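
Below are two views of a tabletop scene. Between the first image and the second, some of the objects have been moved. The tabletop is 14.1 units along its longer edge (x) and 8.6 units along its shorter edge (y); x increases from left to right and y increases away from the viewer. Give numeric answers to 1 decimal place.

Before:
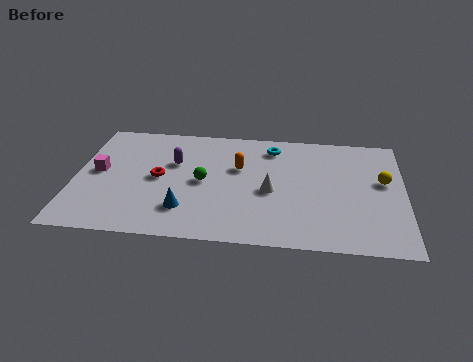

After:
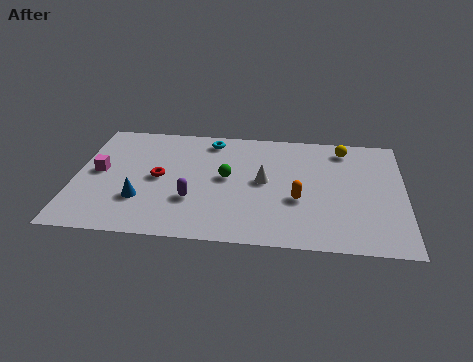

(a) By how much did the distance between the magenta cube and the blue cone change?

-1.8

They were about 4.5 units apart before and 2.7 after — 1.8 units closer together.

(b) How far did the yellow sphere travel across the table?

2.9

From (13.2, 5.0) to (11.5, 7.3), the yellow sphere covered √(1.7² + 2.3²) ≈ 2.9 units.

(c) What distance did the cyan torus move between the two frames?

2.7

The cyan torus moved from about (8.4, 7.1) to (5.7, 7.4), a distance of √(2.7² + 0.3²) ≈ 2.7.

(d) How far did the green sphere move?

1.1

The green sphere moved from about (5.5, 4.2) to (6.5, 4.6), a distance of √(1.0² + 0.4²) ≈ 1.1.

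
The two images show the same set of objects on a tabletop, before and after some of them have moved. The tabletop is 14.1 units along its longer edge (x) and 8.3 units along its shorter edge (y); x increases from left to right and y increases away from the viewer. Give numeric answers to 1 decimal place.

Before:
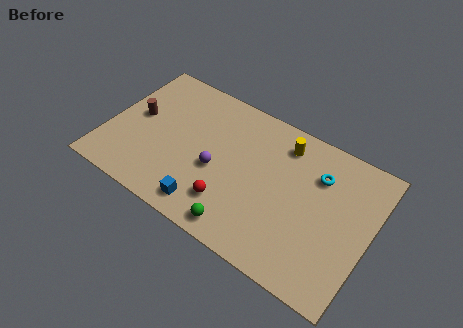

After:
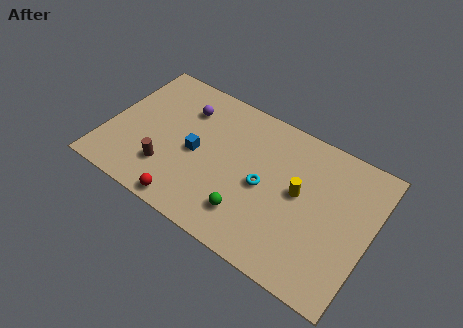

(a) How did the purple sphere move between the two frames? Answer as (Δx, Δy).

(-2.2, 2.7)

The purple sphere started near (6.0, 3.5) and ended near (3.8, 6.2).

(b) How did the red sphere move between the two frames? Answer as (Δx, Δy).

(-2.1, -1.2)

The red sphere was at about (7.0, 2.0) and moved to about (4.9, 0.8).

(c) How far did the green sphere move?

0.9

The green sphere moved from about (7.8, 1.0) to (8.0, 1.9), a distance of √(0.2² + 0.9²) ≈ 0.9.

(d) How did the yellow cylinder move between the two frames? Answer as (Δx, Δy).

(1.2, -2.3)

From the two frames, the yellow cylinder sits at roughly (9.1, 6.8) before and (10.3, 4.5) after.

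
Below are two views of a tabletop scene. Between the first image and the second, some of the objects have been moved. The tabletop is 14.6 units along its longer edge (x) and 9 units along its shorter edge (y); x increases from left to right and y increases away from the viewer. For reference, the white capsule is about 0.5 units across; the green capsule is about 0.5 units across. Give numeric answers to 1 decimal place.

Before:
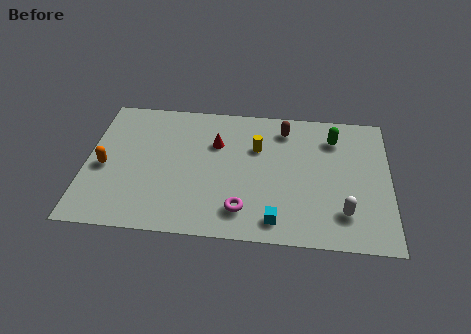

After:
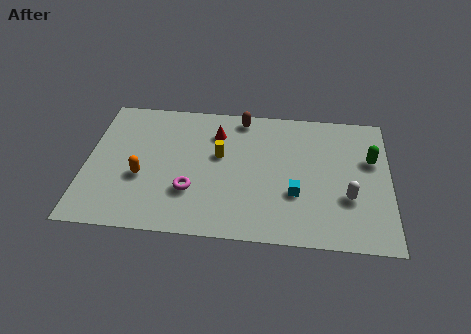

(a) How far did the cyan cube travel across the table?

2.0

The cyan cube moved from about (9.2, 1.3) to (10.1, 3.1), a distance of √(0.9² + 1.8²) ≈ 2.0.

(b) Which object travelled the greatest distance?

the magenta torus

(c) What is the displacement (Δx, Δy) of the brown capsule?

(-2.1, 0.6)

The brown capsule was at about (9.5, 7.4) and moved to about (7.4, 8.0).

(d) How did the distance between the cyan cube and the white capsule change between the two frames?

-0.8

They were about 3.3 units apart before and 2.5 after — 0.8 units closer together.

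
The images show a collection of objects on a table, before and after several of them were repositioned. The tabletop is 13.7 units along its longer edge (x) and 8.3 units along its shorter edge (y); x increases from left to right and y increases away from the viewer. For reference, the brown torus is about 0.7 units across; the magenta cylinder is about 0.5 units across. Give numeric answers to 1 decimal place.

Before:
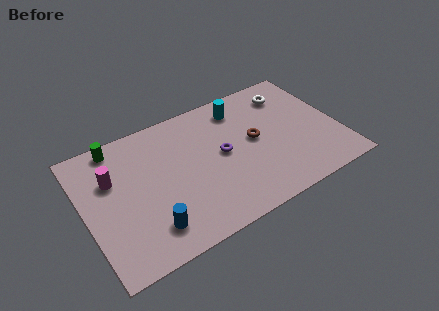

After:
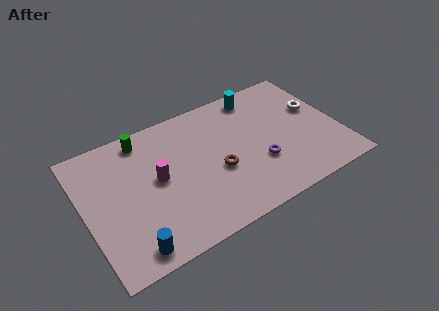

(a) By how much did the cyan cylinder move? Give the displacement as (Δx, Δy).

(1.0, 0.4)

The cyan cylinder was at about (8.8, 6.8) and moved to about (9.8, 7.2).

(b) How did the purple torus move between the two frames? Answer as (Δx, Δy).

(1.8, -1.5)

The purple torus started near (7.4, 4.3) and ended near (9.2, 2.8).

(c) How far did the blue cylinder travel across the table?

1.3

The blue cylinder moved from about (3.1, 1.7) to (2.0, 1.0), a distance of √(1.1² + 0.7²) ≈ 1.3.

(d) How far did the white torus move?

2.0

The white torus moved from about (11.5, 6.6) to (12.7, 5.0), a distance of √(1.2² + 1.6²) ≈ 2.0.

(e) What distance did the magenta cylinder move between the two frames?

2.5

From (1.6, 5.5) to (3.9, 4.4), the magenta cylinder covered √(2.3² + 1.1²) ≈ 2.5 units.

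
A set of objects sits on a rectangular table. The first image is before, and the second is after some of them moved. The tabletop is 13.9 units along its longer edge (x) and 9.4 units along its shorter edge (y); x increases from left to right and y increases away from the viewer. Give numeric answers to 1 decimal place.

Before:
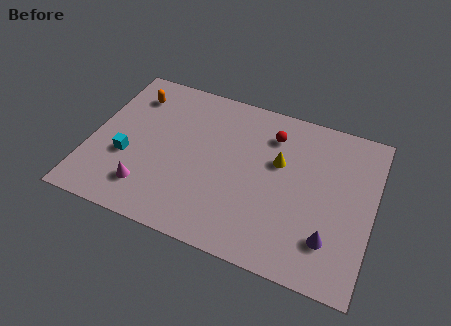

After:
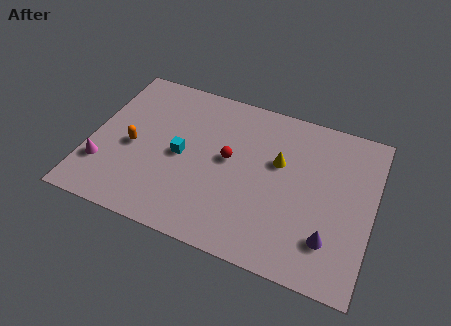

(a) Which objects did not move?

the purple cone and the yellow cone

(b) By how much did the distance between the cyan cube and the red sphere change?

-5.4

Before: roughly 7.8 units apart; after: 2.4. That's 5.4 units closer together.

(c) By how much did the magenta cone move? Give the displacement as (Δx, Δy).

(-2.3, 0.6)

The magenta cone was at about (3.1, 2.0) and moved to about (0.8, 2.6).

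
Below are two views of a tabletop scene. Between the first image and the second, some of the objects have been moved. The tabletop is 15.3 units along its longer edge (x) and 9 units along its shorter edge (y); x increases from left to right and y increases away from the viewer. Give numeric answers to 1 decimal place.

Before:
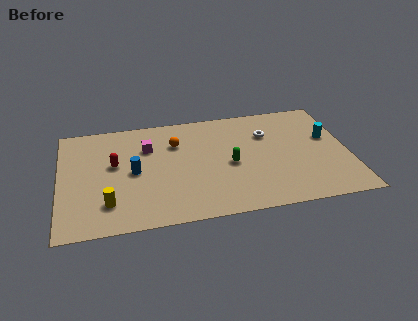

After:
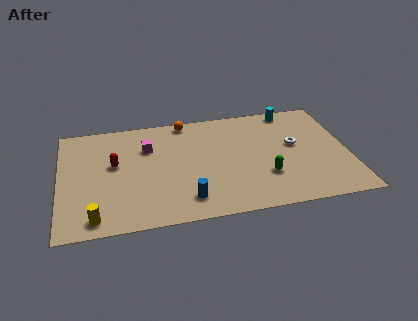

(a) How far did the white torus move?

1.8

From (11.1, 6.3) to (12.5, 5.1), the white torus covered √(1.4² + 1.2²) ≈ 1.8 units.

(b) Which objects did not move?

the red capsule and the magenta cube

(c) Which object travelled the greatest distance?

the blue cylinder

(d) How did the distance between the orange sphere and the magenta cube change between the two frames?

+1.3

The distance was about 1.5 in the first image and 2.8 in the second, so they moved 1.3 units further apart.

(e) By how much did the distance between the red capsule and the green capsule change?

+2.1

They were about 6.2 units apart before and 8.3 after — 2.1 units further apart.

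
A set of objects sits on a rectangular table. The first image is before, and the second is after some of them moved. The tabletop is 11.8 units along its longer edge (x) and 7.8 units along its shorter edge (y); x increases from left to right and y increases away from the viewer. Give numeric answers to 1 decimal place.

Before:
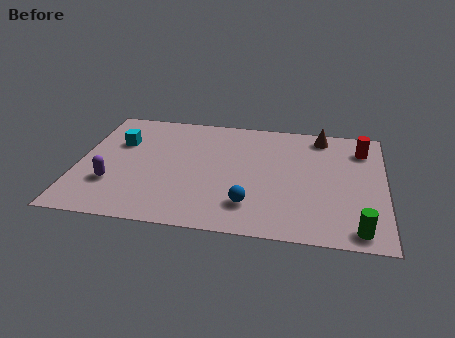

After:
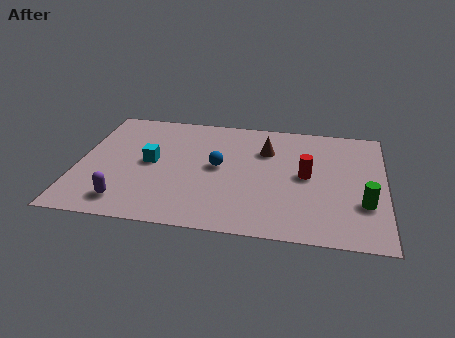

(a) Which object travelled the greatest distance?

the red cylinder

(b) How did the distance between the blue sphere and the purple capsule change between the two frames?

-0.9

The distance was about 5.3 in the first image and 4.4 in the second, so they moved 0.9 units closer together.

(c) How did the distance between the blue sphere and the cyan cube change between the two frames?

-3.6

The distance was about 6.2 in the first image and 2.6 in the second, so they moved 3.6 units closer together.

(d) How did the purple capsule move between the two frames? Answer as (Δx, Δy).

(0.6, -1.1)

The purple capsule was at about (1.4, 2.4) and moved to about (2.0, 1.3).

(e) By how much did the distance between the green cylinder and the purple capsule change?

-0.4

Before: roughly 9.5 units apart; after: 9.1. That's 0.4 units closer together.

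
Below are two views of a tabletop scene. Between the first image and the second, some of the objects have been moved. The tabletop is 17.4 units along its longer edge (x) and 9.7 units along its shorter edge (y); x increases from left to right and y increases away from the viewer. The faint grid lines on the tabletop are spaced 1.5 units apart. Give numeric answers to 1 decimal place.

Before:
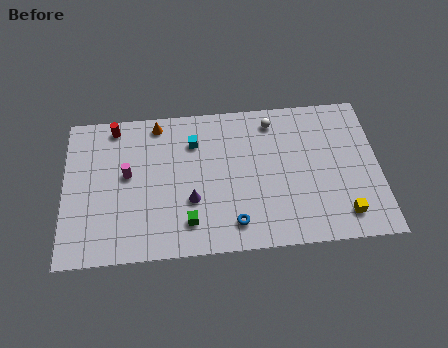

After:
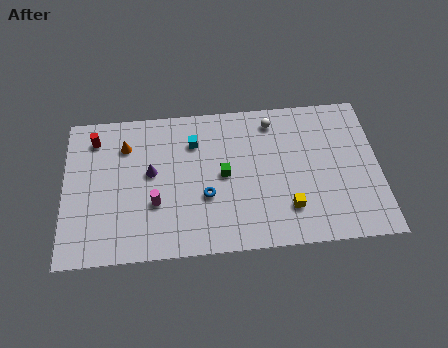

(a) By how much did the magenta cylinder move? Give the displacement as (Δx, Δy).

(1.5, -2.0)

From the two frames, the magenta cylinder sits at roughly (3.5, 5.4) before and (5.0, 3.4) after.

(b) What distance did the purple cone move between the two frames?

3.0

The purple cone moved from about (7.0, 3.4) to (4.8, 5.4), a distance of √(2.2² + 2.0²) ≈ 3.0.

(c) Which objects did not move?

the cyan cube and the white sphere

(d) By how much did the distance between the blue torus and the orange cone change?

-2.3

The distance was about 8.0 in the first image and 5.7 in the second, so they moved 2.3 units closer together.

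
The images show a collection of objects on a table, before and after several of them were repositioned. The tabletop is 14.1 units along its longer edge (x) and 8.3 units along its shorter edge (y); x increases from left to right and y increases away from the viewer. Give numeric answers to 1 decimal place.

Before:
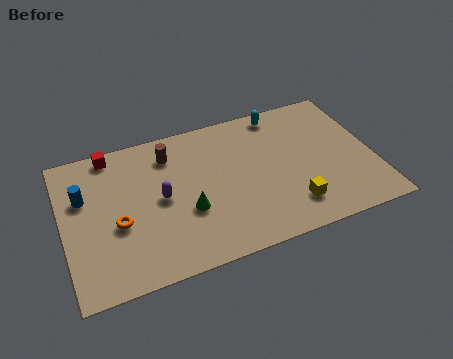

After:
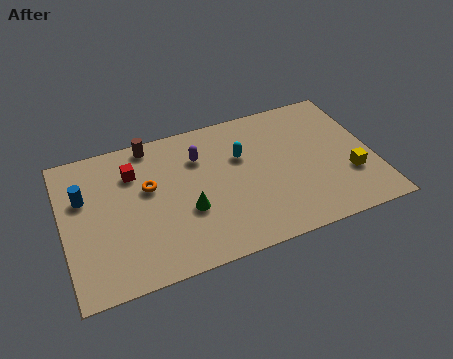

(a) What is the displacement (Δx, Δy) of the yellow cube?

(2.8, 0.9)

The yellow cube was at about (10.1, 1.8) and moved to about (12.9, 2.7).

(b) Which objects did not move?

the green cone and the blue cylinder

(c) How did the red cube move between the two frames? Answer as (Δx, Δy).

(0.9, -1.4)

From the two frames, the red cube sits at roughly (2.4, 7.5) before and (3.3, 6.1) after.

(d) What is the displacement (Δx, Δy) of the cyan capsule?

(-2.0, -2.0)

From the two frames, the cyan capsule sits at roughly (10.2, 7.4) before and (8.2, 5.4) after.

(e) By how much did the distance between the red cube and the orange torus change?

-2.8

The distance was about 4.1 in the first image and 1.3 in the second, so they moved 2.8 units closer together.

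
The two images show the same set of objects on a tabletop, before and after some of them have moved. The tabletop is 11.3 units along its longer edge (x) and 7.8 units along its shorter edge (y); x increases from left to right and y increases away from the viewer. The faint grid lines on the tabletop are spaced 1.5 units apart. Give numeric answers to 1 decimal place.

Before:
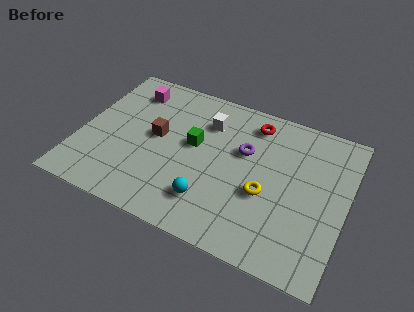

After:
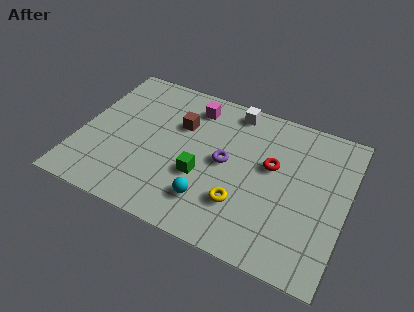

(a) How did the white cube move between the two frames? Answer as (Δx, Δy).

(1.0, 1.1)

From the two frames, the white cube sits at roughly (5.2, 5.8) before and (6.2, 6.9) after.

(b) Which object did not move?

the cyan sphere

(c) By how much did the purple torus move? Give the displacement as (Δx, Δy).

(-0.7, -0.9)

The purple torus started near (6.9, 4.9) and ended near (6.2, 4.0).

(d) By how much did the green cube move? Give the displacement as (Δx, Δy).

(0.5, -1.5)

The green cube was at about (4.8, 4.4) and moved to about (5.3, 2.9).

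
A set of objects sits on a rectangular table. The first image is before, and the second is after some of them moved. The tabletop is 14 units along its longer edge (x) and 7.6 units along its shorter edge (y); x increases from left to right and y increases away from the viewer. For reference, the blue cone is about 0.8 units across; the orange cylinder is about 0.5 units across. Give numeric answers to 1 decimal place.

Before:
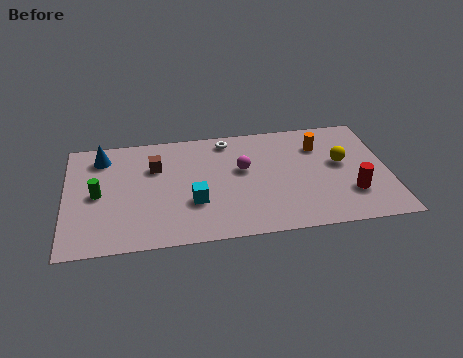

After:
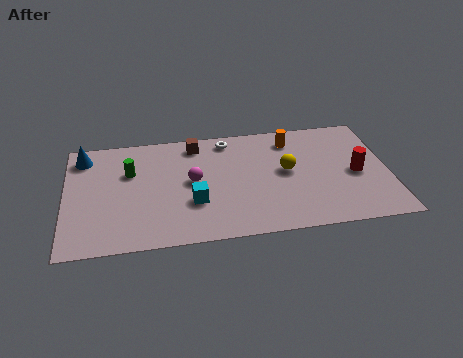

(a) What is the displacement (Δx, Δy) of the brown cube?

(1.8, 1.3)

From the two frames, the brown cube sits at roughly (3.9, 5.2) before and (5.7, 6.5) after.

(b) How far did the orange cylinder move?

1.3

The orange cylinder moved from about (11.1, 5.6) to (9.9, 6.2), a distance of √(1.2² + 0.6²) ≈ 1.3.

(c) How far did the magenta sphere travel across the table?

2.3

The magenta sphere was near (7.7, 4.5) before and (5.5, 4.0) after, so it travelled √(2.2² + 0.5²) ≈ 2.3 units.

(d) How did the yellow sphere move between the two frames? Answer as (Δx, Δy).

(-2.4, -0.2)

The yellow sphere was at about (12.0, 4.3) and moved to about (9.6, 4.1).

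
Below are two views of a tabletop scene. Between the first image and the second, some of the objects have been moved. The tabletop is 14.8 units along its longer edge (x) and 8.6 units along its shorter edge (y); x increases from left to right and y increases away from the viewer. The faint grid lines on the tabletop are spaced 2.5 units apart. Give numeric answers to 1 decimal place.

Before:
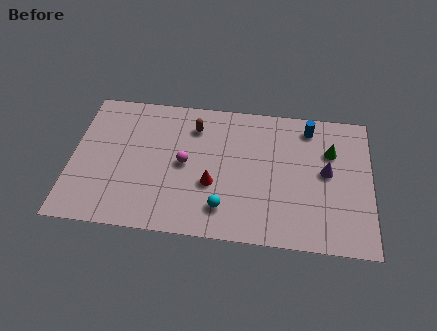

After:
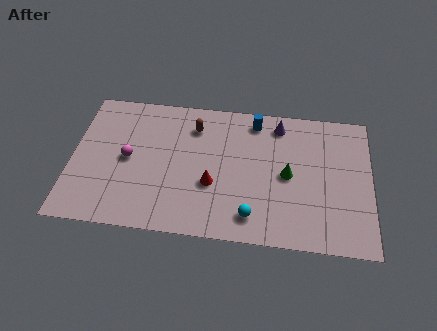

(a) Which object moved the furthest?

the purple cone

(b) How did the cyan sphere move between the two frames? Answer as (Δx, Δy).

(1.4, -0.3)

The cyan sphere started near (7.6, 1.8) and ended near (9.0, 1.5).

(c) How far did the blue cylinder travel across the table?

2.7

The blue cylinder was near (11.7, 7.3) before and (9.0, 7.4) after, so it travelled √(2.7² + 0.1²) ≈ 2.7 units.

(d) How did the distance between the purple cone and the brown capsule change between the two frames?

-2.7

They were about 6.9 units apart before and 4.2 after — 2.7 units closer together.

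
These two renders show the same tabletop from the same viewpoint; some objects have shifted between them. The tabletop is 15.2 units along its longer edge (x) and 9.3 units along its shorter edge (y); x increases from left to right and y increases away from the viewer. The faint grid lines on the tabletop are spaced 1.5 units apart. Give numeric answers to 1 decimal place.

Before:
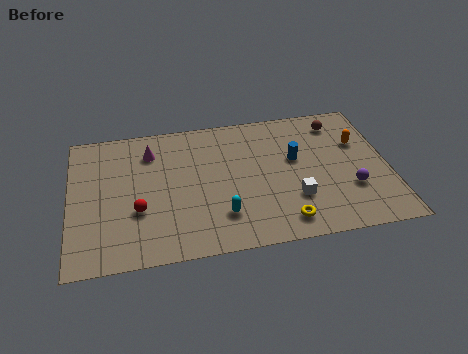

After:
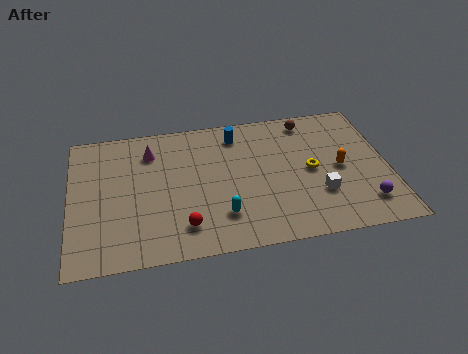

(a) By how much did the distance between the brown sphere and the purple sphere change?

+1.9

The distance was about 4.7 in the first image and 6.6 in the second, so they moved 1.9 units further apart.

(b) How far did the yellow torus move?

3.5

The yellow torus moved from about (10.0, 1.4) to (11.5, 4.6), a distance of √(1.5² + 3.2²) ≈ 3.5.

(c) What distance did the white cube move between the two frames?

1.2

The white cube was near (10.6, 2.8) before and (11.8, 2.9) after, so it travelled √(1.2² + 0.1²) ≈ 1.2 units.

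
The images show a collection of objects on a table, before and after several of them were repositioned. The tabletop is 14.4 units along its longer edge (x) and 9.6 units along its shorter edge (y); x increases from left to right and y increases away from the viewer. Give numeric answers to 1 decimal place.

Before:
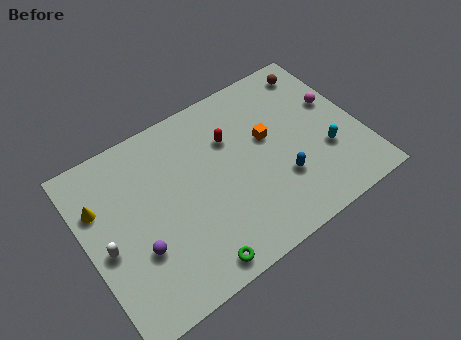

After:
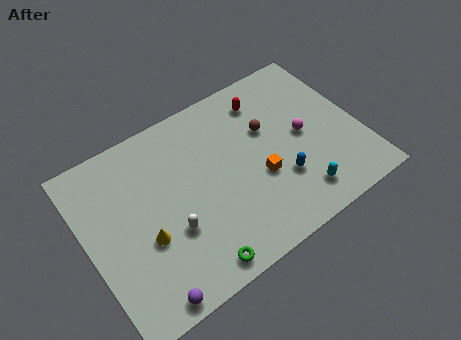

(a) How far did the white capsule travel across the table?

3.3

The white capsule moved from about (0.9, 4.3) to (4.1, 3.4), a distance of √(3.2² + 0.9²) ≈ 3.3.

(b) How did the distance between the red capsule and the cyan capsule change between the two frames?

+0.5

They were about 5.6 units apart before and 6.1 after — 0.5 units further apart.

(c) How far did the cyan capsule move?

2.4

The cyan capsule moved from about (12.4, 3.3) to (10.6, 1.7), a distance of √(1.8² + 1.6²) ≈ 2.4.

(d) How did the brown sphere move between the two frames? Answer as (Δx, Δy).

(-3.1, -2.1)

The brown sphere started near (12.9, 8.2) and ended near (9.8, 6.1).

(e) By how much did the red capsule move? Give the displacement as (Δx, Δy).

(2.1, 1.2)

From the two frames, the red capsule sits at roughly (7.9, 6.6) before and (10.0, 7.8) after.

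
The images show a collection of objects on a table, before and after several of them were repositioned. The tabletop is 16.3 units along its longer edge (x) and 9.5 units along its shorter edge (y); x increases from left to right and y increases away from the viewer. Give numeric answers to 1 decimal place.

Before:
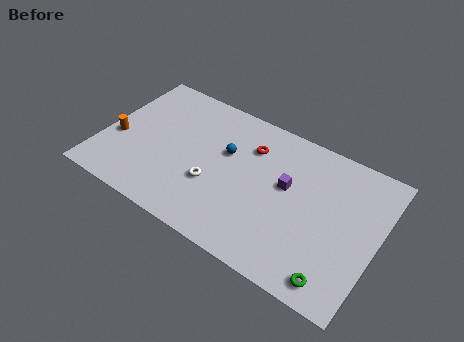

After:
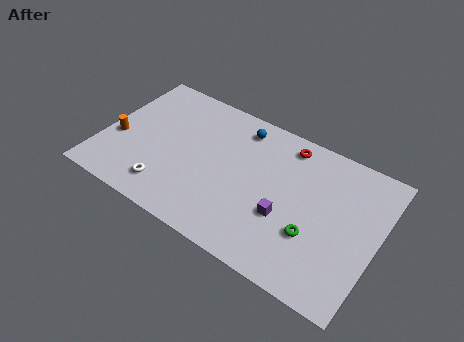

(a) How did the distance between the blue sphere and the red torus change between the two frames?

+1.1

Before: roughly 1.7 units apart; after: 2.8. That's 1.1 units further apart.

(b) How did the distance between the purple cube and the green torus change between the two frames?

-3.8

Before: roughly 5.5 units apart; after: 1.7. That's 3.8 units closer together.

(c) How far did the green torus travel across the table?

2.6

The green torus was near (14.4, 1.2) before and (12.8, 3.2) after, so it travelled √(1.6² + 2.0²) ≈ 2.6 units.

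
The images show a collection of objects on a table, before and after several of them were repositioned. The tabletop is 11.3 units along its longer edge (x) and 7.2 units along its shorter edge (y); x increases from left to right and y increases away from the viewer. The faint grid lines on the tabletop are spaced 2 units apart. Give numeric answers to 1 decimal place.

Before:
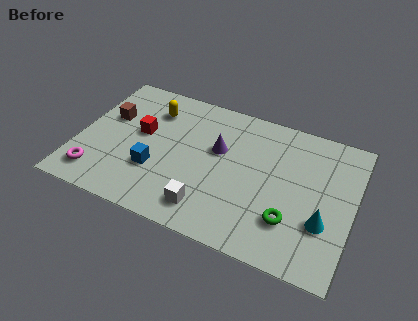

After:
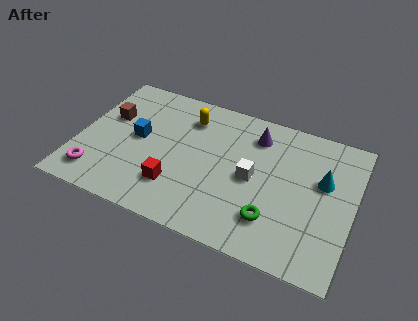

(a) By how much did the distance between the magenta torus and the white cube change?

+2.0

They were about 4.6 units apart before and 6.6 after — 2.0 units further apart.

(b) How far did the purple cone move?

1.9

From (5.7, 4.4) to (7.1, 5.7), the purple cone covered √(1.4² + 1.3²) ≈ 1.9 units.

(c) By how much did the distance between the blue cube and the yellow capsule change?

-0.5

The distance was about 3.1 in the first image and 2.6 in the second, so they moved 0.5 units closer together.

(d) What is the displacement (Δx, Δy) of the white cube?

(1.6, 2.2)

The white cube was at about (5.6, 1.3) and moved to about (7.2, 3.5).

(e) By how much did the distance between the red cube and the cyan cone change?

-1.6

The distance was about 7.9 in the first image and 6.3 in the second, so they moved 1.6 units closer together.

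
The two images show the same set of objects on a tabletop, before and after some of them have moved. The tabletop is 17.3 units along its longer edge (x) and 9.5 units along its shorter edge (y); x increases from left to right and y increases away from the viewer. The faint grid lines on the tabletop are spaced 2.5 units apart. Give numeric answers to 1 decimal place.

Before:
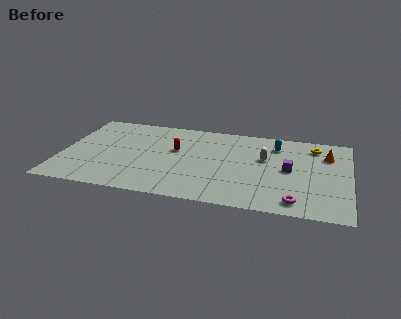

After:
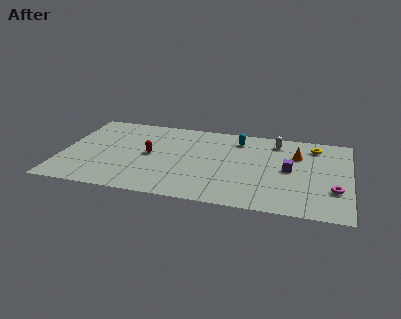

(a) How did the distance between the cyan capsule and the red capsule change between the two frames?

-0.3

They were about 6.3 units apart before and 6.0 after — 0.3 units closer together.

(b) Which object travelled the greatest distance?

the magenta torus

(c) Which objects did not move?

the purple cube and the yellow torus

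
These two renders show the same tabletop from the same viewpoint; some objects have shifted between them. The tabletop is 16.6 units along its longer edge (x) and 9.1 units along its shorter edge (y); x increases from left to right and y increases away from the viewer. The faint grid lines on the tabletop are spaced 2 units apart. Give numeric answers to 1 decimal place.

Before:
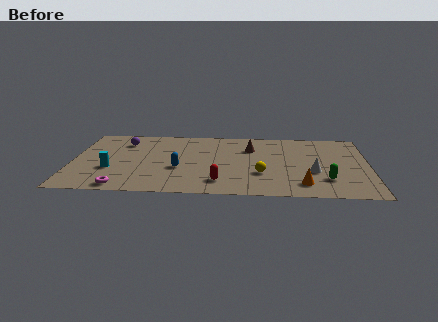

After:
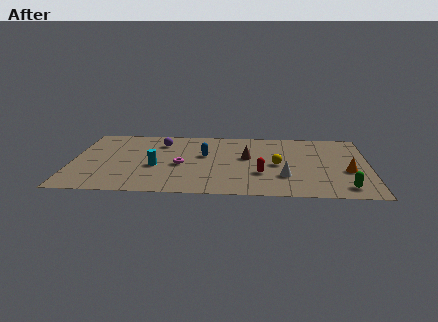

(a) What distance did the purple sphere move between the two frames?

2.1

From (2.8, 7.0) to (4.9, 7.0), the purple sphere covered √(2.1² + 0.0²) ≈ 2.1 units.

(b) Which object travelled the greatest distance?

the magenta torus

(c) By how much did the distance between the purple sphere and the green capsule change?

-0.6

Before: roughly 12.3 units apart; after: 11.7. That's 0.6 units closer together.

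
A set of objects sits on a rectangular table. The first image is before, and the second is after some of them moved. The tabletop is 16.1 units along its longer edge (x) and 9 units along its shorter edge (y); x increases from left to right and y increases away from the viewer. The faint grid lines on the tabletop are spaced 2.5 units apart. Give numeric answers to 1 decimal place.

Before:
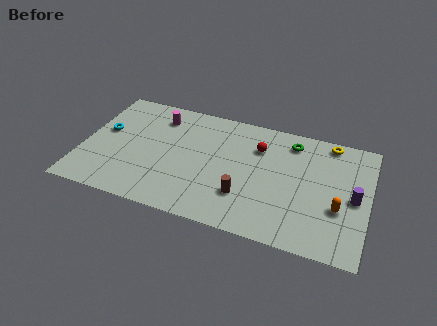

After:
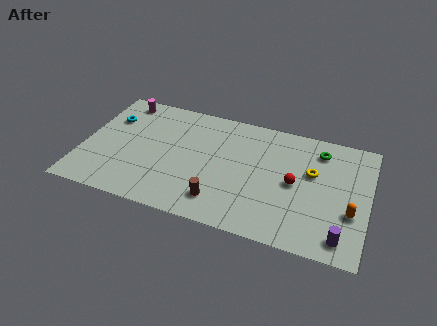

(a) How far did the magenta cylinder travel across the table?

2.3

The magenta cylinder was near (4.0, 7.2) before and (1.8, 7.9) after, so it travelled √(2.2² + 0.7²) ≈ 2.3 units.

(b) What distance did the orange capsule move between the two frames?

0.7

The orange capsule moved from about (14.5, 3.3) to (15.2, 3.2), a distance of √(0.7² + 0.1²) ≈ 0.7.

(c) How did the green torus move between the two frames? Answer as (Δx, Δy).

(1.6, -0.2)

The green torus started near (11.6, 7.5) and ended near (13.2, 7.3).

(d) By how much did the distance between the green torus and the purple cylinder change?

+1.3

Before: roughly 4.9 units apart; after: 6.2. That's 1.3 units further apart.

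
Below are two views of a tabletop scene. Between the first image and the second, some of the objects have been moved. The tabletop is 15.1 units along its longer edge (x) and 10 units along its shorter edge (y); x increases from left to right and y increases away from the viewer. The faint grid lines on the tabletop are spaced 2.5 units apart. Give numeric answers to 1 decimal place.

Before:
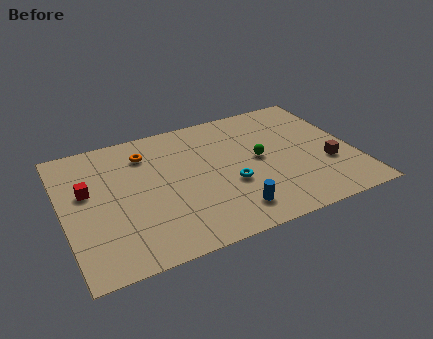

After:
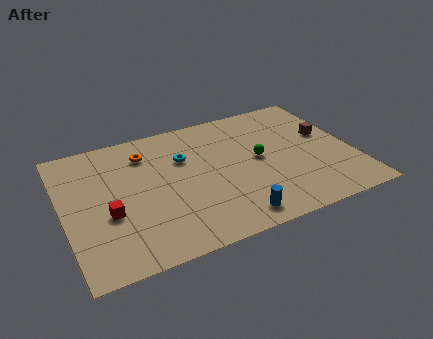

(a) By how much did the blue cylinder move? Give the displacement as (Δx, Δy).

(0.0, -0.5)

The blue cylinder started near (8.3, 1.8) and ended near (8.3, 1.3).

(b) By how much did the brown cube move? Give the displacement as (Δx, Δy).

(0.3, 2.4)

The brown cube started near (13.6, 3.5) and ended near (13.9, 5.9).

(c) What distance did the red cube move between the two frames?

2.3

The red cube was near (1.3, 6.0) before and (2.2, 3.9) after, so it travelled √(0.9² + 2.1²) ≈ 2.3 units.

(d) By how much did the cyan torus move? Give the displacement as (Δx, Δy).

(-2.1, 2.9)

From the two frames, the cyan torus sits at roughly (8.5, 3.8) before and (6.4, 6.7) after.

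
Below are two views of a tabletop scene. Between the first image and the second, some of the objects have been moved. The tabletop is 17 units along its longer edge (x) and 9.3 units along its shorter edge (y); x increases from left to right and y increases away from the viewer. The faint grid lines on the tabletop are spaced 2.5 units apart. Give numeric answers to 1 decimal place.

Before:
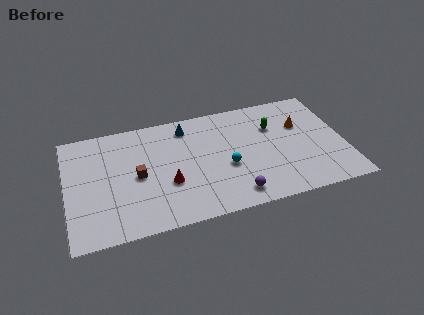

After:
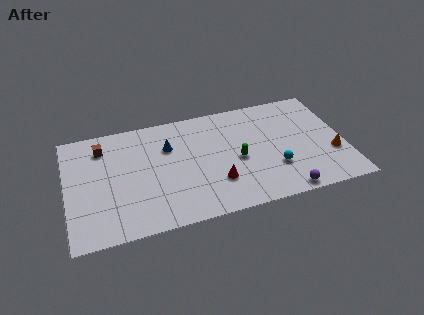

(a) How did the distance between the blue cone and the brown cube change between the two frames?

-0.5

The distance was about 4.6 in the first image and 4.1 in the second, so they moved 0.5 units closer together.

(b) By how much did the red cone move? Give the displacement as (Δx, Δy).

(2.9, -0.7)

The red cone was at about (6.1, 3.4) and moved to about (9.0, 2.7).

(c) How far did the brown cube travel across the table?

3.5

The brown cube moved from about (4.3, 4.5) to (2.3, 7.4), a distance of √(2.0² + 2.9²) ≈ 3.5.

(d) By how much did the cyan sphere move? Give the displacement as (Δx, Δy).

(2.9, -0.9)

From the two frames, the cyan sphere sits at roughly (9.7, 3.8) before and (12.6, 2.9) after.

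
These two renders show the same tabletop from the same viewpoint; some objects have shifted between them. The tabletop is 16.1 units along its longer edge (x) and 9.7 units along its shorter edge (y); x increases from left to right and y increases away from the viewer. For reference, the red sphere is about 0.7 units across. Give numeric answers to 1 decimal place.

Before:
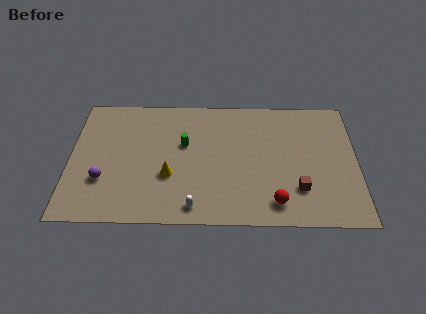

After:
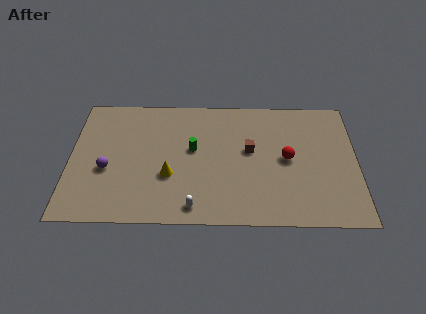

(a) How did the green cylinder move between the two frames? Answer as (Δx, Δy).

(0.5, -0.4)

The green cylinder was at about (6.4, 5.9) and moved to about (6.9, 5.5).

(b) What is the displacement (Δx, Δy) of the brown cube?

(-2.7, 2.9)

The brown cube was at about (12.8, 2.6) and moved to about (10.1, 5.5).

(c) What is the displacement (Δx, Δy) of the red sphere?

(0.7, 3.3)

The red sphere started near (11.5, 1.6) and ended near (12.2, 4.9).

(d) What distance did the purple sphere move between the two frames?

0.8

The purple sphere was near (1.9, 3.1) before and (2.1, 3.9) after, so it travelled √(0.2² + 0.8²) ≈ 0.8 units.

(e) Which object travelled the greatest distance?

the brown cube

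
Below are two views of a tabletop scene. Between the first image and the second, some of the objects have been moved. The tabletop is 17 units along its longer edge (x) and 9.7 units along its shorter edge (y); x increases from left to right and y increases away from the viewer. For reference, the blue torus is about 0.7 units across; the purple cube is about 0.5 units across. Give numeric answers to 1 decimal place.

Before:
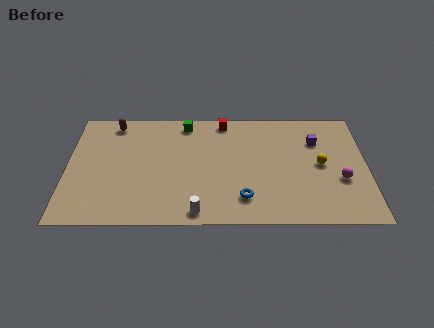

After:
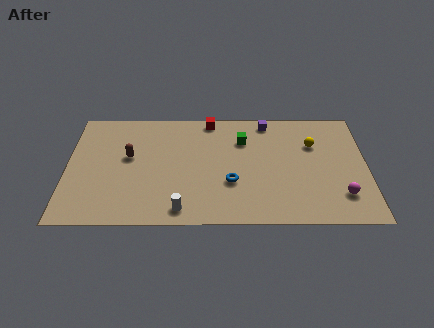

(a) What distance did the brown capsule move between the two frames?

3.0

From (2.6, 8.5) to (3.5, 5.6), the brown capsule covered √(0.9² + 2.9²) ≈ 3.0 units.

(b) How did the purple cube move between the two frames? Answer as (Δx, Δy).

(-2.8, 1.7)

From the two frames, the purple cube sits at roughly (14.2, 6.9) before and (11.4, 8.6) after.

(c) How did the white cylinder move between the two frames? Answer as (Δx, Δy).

(-0.9, 0.2)

From the two frames, the white cylinder sits at roughly (7.4, 1.0) before and (6.5, 1.2) after.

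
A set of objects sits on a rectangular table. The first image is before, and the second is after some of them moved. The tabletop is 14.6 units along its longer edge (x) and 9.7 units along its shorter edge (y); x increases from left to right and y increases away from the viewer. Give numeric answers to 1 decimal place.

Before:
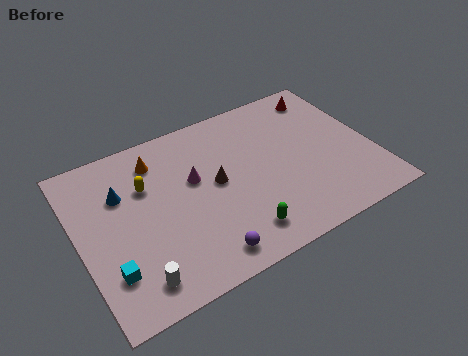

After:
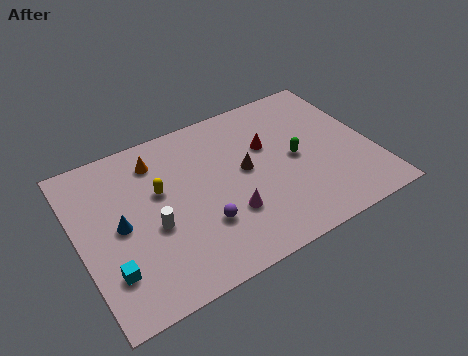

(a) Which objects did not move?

the cyan cube and the orange cone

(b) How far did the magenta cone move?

3.1

The magenta cone was near (5.8, 5.8) before and (7.1, 3.0) after, so it travelled √(1.3² + 2.8²) ≈ 3.1 units.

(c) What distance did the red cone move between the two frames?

3.9

The red cone moved from about (12.9, 8.2) to (9.6, 6.2), a distance of √(3.3² + 2.0²) ≈ 3.9.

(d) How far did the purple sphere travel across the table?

1.7

The purple sphere moved from about (5.6, 1.3) to (5.8, 3.0), a distance of √(0.2² + 1.7²) ≈ 1.7.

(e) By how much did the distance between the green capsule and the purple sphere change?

+3.5

Before: roughly 1.8 units apart; after: 5.3. That's 3.5 units further apart.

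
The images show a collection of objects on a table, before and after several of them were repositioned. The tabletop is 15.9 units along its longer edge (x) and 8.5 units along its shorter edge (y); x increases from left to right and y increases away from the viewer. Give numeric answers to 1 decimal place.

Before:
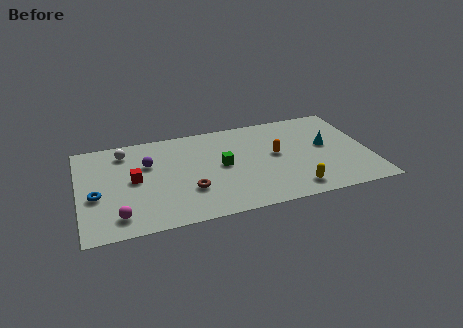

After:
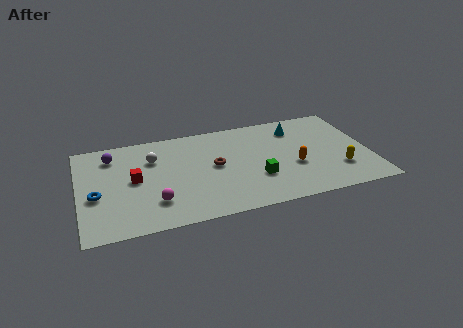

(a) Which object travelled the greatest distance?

the yellow capsule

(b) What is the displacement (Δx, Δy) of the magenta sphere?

(2.0, 0.7)

The magenta sphere was at about (2.0, 1.5) and moved to about (4.0, 2.2).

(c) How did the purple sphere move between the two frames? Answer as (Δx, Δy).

(-1.9, 1.2)

From the two frames, the purple sphere sits at roughly (3.8, 5.6) before and (1.9, 6.8) after.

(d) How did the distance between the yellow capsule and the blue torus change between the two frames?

+2.4

Before: roughly 10.8 units apart; after: 13.2. That's 2.4 units further apart.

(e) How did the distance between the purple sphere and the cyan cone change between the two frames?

+0.4

The distance was about 9.8 in the first image and 10.2 in the second, so they moved 0.4 units further apart.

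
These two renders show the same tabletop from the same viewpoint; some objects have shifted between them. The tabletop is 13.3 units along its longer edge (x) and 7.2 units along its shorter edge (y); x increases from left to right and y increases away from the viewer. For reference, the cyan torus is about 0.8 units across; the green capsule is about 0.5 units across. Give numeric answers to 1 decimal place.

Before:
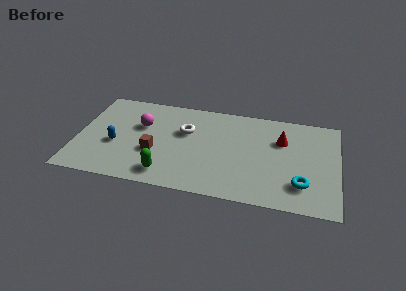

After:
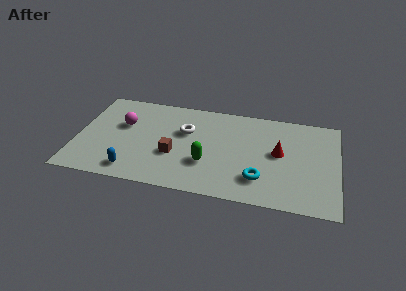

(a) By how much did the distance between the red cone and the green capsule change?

-2.9

Before: roughly 6.8 units apart; after: 3.9. That's 2.9 units closer together.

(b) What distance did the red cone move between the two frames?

1.0

From (10.4, 4.9) to (10.3, 3.9), the red cone covered √(0.1² + 1.0²) ≈ 1.0 units.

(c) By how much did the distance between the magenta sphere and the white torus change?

+0.9

The distance was about 2.3 in the first image and 3.2 in the second, so they moved 0.9 units further apart.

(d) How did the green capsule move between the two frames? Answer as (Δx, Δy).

(2.0, 1.2)

The green capsule was at about (4.7, 1.2) and moved to about (6.7, 2.4).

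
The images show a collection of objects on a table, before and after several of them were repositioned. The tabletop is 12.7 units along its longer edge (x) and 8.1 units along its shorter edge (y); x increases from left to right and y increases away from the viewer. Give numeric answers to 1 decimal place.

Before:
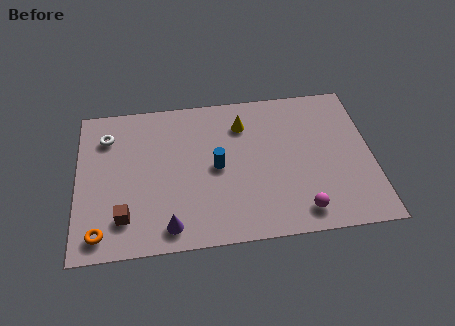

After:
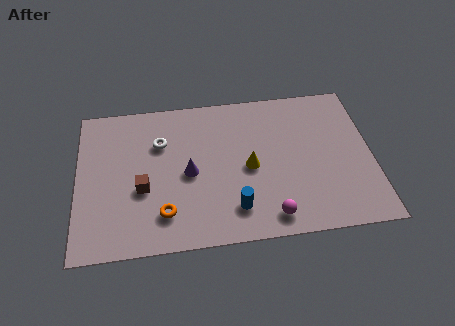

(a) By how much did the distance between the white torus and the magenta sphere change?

-3.2

The distance was about 9.6 in the first image and 6.4 in the second, so they moved 3.2 units closer together.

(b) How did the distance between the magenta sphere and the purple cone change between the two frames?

-1.3

Before: roughly 5.6 units apart; after: 4.3. That's 1.3 units closer together.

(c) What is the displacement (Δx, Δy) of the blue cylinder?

(0.7, -2.3)

The blue cylinder started near (6.0, 4.0) and ended near (6.7, 1.7).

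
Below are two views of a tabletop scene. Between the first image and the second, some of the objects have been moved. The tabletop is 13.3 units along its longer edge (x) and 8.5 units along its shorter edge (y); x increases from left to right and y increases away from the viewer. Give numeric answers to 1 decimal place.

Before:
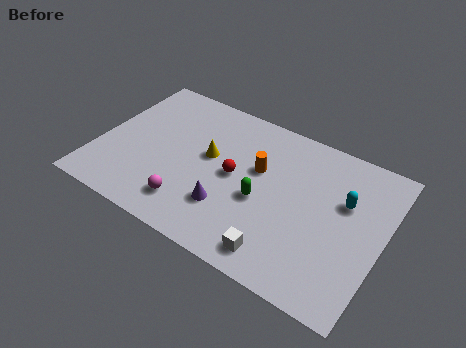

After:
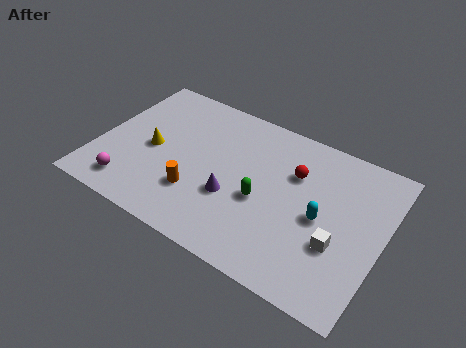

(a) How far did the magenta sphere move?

2.8

From (4.7, 1.7) to (1.9, 1.4), the magenta sphere covered √(2.8² + 0.3²) ≈ 2.8 units.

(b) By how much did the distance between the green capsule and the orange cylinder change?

+1.5

The distance was about 1.6 in the first image and 3.1 in the second, so they moved 1.5 units further apart.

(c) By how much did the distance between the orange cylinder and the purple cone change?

-1.3

Before: roughly 3.0 units apart; after: 1.7. That's 1.3 units closer together.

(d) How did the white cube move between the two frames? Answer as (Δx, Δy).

(2.4, 1.8)

The white cube was at about (9.0, 1.2) and moved to about (11.4, 3.0).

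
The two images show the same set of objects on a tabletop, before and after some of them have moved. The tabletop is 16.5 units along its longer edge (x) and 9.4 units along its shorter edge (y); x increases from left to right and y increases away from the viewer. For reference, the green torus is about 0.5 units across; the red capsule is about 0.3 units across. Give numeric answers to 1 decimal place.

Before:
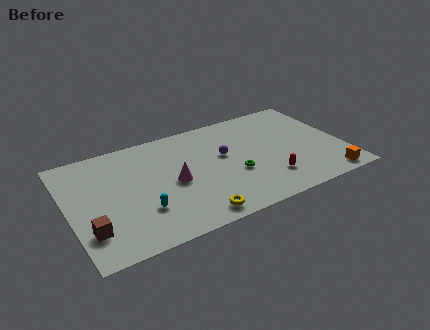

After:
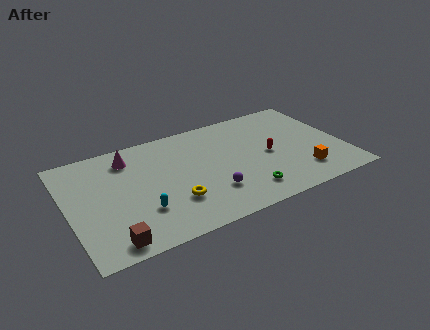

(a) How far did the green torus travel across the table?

1.8

From (9.8, 3.6) to (10.2, 1.8), the green torus covered √(0.4² + 1.8²) ≈ 1.8 units.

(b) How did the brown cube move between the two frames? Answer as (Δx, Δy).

(1.1, -1.3)

The brown cube started near (1.0, 2.4) and ended near (2.1, 1.1).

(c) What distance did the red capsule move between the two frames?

2.2

The red capsule was near (11.7, 2.3) before and (12.0, 4.5) after, so it travelled √(0.3² + 2.2²) ≈ 2.2 units.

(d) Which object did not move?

the cyan capsule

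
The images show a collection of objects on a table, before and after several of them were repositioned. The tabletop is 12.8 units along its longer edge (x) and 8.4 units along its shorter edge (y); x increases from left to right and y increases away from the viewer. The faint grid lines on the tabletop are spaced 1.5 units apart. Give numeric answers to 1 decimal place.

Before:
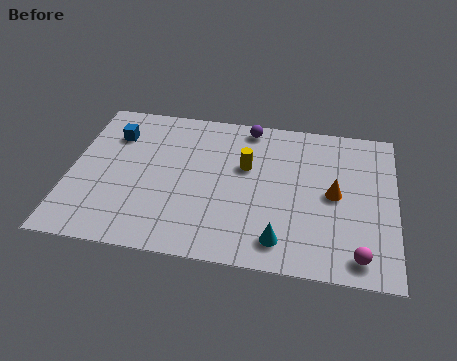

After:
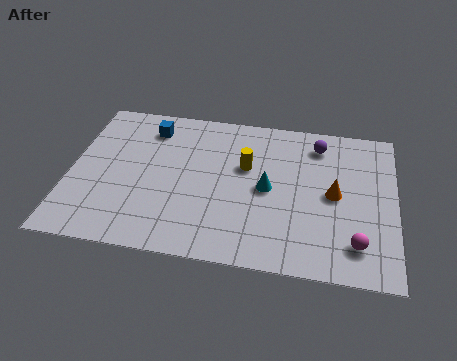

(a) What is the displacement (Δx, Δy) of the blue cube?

(1.4, 0.6)

The blue cube started near (1.6, 6.2) and ended near (3.0, 6.8).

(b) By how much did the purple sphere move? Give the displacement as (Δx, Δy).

(2.8, -0.6)

The purple sphere was at about (6.9, 7.5) and moved to about (9.7, 6.9).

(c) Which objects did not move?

the yellow cylinder and the orange cone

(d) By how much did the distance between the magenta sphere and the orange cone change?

-0.6

The distance was about 3.3 in the first image and 2.7 in the second, so they moved 0.6 units closer together.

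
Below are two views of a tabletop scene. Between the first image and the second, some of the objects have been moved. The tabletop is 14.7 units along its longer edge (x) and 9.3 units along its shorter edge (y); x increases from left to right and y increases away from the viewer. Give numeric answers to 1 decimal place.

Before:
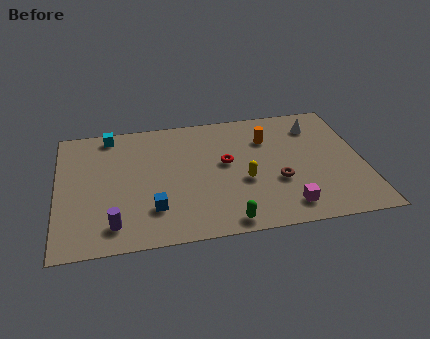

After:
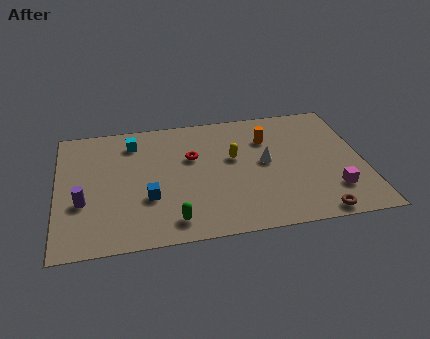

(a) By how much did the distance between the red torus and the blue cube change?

-1.1

Before: roughly 4.6 units apart; after: 3.5. That's 1.1 units closer together.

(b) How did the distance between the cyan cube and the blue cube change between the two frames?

-1.9

They were about 6.2 units apart before and 4.3 after — 1.9 units closer together.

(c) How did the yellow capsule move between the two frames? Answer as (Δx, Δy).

(-0.4, 1.8)

The yellow capsule was at about (8.9, 3.7) and moved to about (8.5, 5.5).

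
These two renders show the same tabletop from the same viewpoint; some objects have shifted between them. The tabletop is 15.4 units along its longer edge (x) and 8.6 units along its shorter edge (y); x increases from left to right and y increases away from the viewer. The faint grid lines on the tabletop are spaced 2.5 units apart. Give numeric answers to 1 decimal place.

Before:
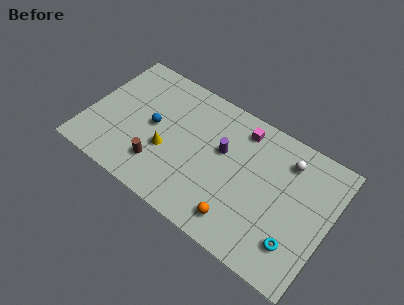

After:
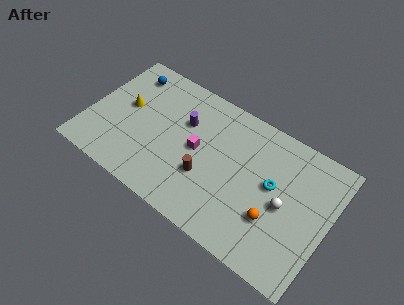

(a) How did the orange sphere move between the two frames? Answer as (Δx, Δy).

(2.0, 1.3)

The orange sphere started near (10.2, 1.5) and ended near (12.2, 2.8).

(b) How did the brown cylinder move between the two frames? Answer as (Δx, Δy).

(2.9, 0.9)

The brown cylinder started near (4.9, 2.1) and ended near (7.8, 3.0).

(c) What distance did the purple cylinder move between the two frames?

2.6

The purple cylinder was near (8.5, 5.2) before and (5.9, 5.7) after, so it travelled √(2.6² + 0.5²) ≈ 2.6 units.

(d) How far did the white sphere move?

2.8

The white sphere moved from about (12.4, 6.8) to (12.7, 4.0), a distance of √(0.3² + 2.8²) ≈ 2.8.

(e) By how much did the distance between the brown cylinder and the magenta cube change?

-5.2

Before: roughly 6.8 units apart; after: 1.6. That's 5.2 units closer together.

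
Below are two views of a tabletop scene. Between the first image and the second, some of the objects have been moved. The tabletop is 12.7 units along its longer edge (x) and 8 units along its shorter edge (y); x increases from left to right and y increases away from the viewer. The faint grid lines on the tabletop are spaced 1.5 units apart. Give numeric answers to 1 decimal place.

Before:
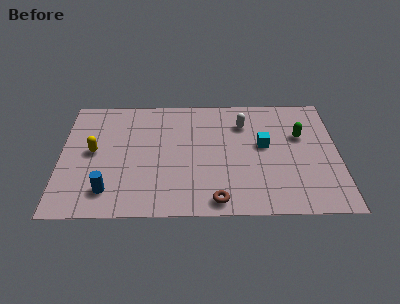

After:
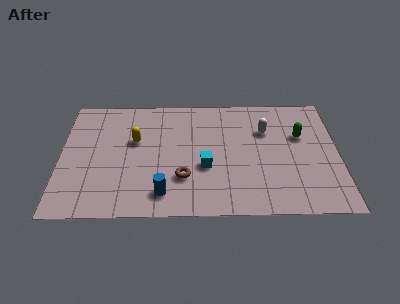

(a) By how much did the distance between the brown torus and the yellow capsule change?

-3.2

Before: roughly 6.5 units apart; after: 3.3. That's 3.2 units closer together.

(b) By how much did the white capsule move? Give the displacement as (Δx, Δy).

(1.0, -0.5)

The white capsule was at about (8.4, 6.0) and moved to about (9.4, 5.5).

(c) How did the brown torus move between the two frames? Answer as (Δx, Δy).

(-1.5, 1.5)

The brown torus started near (7.1, 0.9) and ended near (5.6, 2.4).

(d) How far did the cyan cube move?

3.0

The cyan cube was near (9.3, 4.5) before and (6.6, 3.1) after, so it travelled √(2.7² + 1.4²) ≈ 3.0 units.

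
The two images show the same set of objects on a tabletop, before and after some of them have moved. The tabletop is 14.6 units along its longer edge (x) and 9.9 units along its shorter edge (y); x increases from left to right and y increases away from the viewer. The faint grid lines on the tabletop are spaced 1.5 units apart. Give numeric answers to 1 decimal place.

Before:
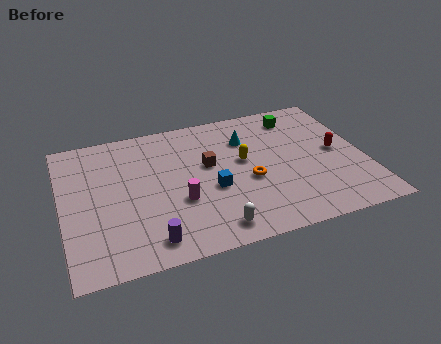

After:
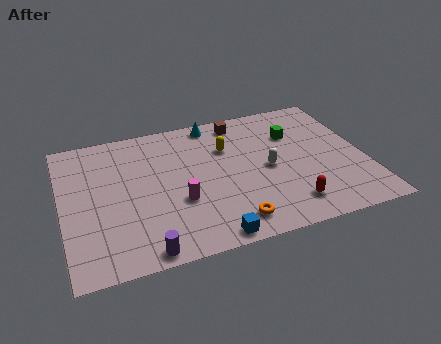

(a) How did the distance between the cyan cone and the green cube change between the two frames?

+1.5

They were about 2.8 units apart before and 4.3 after — 1.5 units further apart.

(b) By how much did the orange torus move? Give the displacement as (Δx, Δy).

(-1.1, -2.6)

From the two frames, the orange torus sits at roughly (8.9, 4.1) before and (7.8, 1.5) after.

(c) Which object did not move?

the magenta cylinder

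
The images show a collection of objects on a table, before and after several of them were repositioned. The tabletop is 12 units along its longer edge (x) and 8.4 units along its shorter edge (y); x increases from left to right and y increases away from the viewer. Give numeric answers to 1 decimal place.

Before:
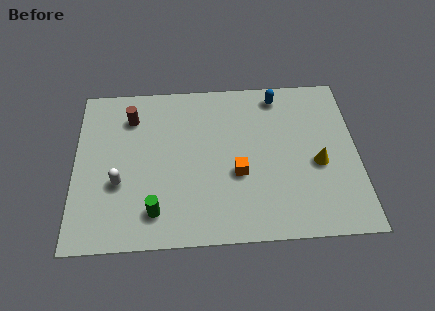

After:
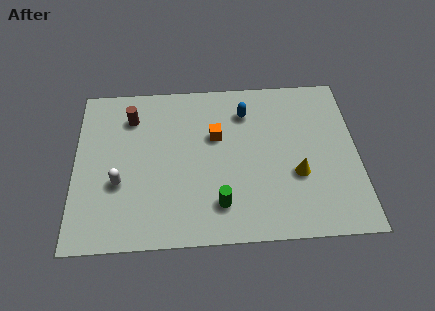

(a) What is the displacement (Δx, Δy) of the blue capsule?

(-1.4, -0.8)

The blue capsule started near (8.7, 7.3) and ended near (7.3, 6.5).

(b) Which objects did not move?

the white capsule and the brown cylinder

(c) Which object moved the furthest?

the green cylinder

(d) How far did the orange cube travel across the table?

2.2

The orange cube moved from about (6.9, 3.3) to (6.0, 5.3), a distance of √(0.9² + 2.0²) ≈ 2.2.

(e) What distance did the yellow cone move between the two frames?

1.0

The yellow cone moved from about (10.3, 3.6) to (9.4, 3.1), a distance of √(0.9² + 0.5²) ≈ 1.0.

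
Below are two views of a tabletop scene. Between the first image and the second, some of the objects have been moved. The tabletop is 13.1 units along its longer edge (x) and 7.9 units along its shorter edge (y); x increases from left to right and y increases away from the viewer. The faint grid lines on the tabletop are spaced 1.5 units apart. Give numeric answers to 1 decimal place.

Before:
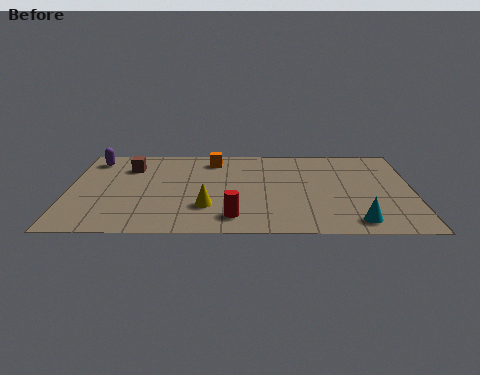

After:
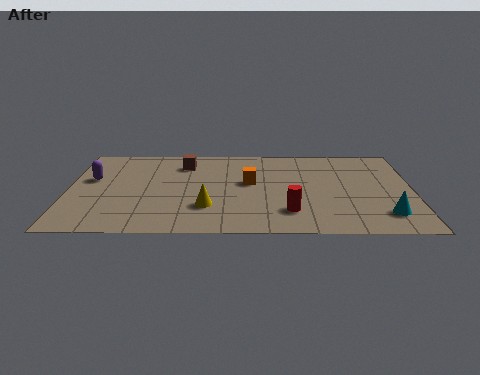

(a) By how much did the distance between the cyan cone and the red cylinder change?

-1.0

Before: roughly 4.6 units apart; after: 3.6. That's 1.0 units closer together.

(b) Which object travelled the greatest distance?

the orange cube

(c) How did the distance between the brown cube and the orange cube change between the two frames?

-0.3

They were about 3.3 units apart before and 3.0 after — 0.3 units closer together.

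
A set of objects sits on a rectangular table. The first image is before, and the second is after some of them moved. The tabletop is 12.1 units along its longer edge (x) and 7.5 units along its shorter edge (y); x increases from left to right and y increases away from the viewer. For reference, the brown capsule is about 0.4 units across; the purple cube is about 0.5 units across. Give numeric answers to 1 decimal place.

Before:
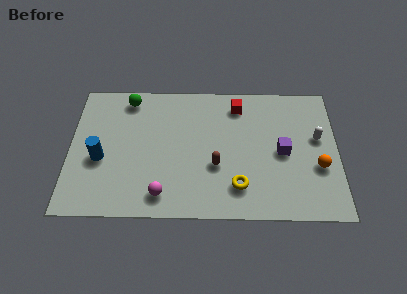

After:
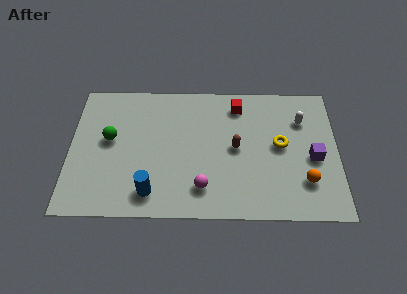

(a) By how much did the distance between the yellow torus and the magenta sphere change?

+0.8

The distance was about 3.4 in the first image and 4.2 in the second, so they moved 0.8 units further apart.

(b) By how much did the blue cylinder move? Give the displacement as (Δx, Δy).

(2.3, -1.8)

The blue cylinder started near (1.4, 3.1) and ended near (3.7, 1.3).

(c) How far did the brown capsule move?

1.3

The brown capsule was near (6.6, 2.8) before and (7.5, 3.8) after, so it travelled √(0.9² + 1.0²) ≈ 1.3 units.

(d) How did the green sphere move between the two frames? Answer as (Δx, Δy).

(-0.8, -2.3)

From the two frames, the green sphere sits at roughly (2.6, 6.5) before and (1.8, 4.2) after.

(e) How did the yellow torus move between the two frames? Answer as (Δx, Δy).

(1.9, 2.3)

The yellow torus started near (7.6, 1.7) and ended near (9.5, 4.0).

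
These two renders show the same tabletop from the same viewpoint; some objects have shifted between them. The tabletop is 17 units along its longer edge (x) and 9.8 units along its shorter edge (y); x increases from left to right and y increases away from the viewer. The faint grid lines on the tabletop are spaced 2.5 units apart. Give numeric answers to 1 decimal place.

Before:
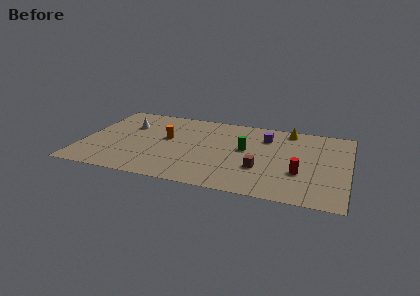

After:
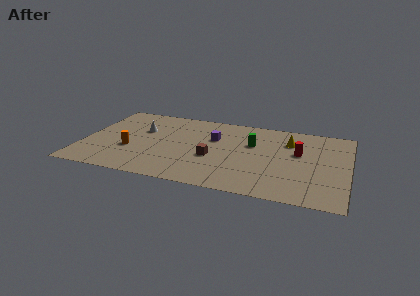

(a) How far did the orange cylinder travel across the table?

3.0

The orange cylinder moved from about (5.3, 5.6) to (3.1, 3.6), a distance of √(2.2² + 2.0²) ≈ 3.0.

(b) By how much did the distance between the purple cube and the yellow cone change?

+3.0

The distance was about 1.9 in the first image and 4.9 in the second, so they moved 3.0 units further apart.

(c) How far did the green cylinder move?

0.9

The green cylinder moved from about (10.4, 5.5) to (10.8, 6.3), a distance of √(0.4² + 0.8²) ≈ 0.9.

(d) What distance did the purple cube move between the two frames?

3.4

From (11.6, 7.4) to (8.3, 6.4), the purple cube covered √(3.3² + 1.0²) ≈ 3.4 units.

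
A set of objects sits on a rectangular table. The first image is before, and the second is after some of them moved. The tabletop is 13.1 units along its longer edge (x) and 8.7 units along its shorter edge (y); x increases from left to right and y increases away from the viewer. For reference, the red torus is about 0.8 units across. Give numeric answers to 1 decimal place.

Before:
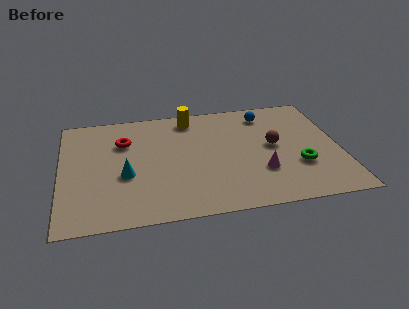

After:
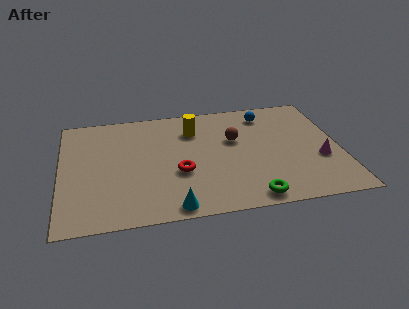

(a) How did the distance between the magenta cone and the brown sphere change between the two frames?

+2.5

They were about 2.0 units apart before and 4.5 after — 2.5 units further apart.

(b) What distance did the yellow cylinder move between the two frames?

1.0

From (6.2, 7.5) to (6.3, 6.5), the yellow cylinder covered √(0.1² + 1.0²) ≈ 1.0 units.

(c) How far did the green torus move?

3.1

The green torus moved from about (11.1, 2.9) to (8.7, 0.9), a distance of √(2.4² + 2.0²) ≈ 3.1.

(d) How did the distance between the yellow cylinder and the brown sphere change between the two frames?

-2.6

They were about 4.8 units apart before and 2.2 after — 2.6 units closer together.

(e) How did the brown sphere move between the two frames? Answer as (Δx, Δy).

(-1.8, 0.8)

From the two frames, the brown sphere sits at roughly (10.0, 4.6) before and (8.2, 5.4) after.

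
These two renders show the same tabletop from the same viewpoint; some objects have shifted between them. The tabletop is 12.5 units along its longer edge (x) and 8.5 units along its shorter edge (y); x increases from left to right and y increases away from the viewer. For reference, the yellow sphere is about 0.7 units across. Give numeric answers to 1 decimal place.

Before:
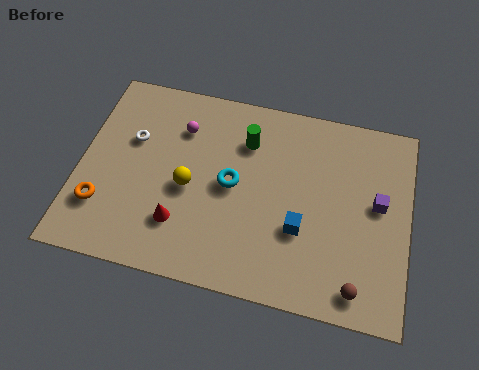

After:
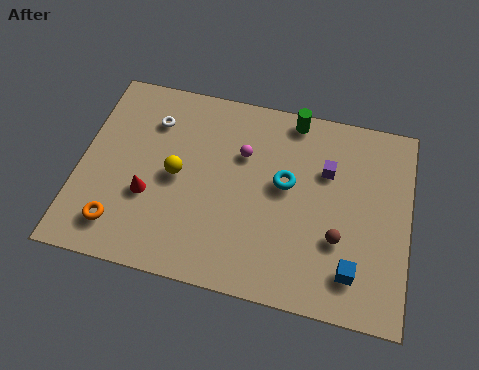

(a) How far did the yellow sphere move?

0.6

From (4.2, 3.8) to (3.7, 4.2), the yellow sphere covered √(0.5² + 0.4²) ≈ 0.6 units.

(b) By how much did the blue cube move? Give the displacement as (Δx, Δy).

(2.0, -1.3)

The blue cube started near (8.5, 3.0) and ended near (10.5, 1.7).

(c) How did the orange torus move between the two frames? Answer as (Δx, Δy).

(0.7, -0.7)

From the two frames, the orange torus sits at roughly (1.0, 2.3) before and (1.7, 1.6) after.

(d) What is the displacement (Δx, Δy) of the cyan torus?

(2.0, 0.5)

From the two frames, the cyan torus sits at roughly (5.8, 4.3) before and (7.8, 4.8) after.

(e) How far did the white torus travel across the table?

1.2

The white torus moved from about (1.9, 5.4) to (2.6, 6.4), a distance of √(0.7² + 1.0²) ≈ 1.2.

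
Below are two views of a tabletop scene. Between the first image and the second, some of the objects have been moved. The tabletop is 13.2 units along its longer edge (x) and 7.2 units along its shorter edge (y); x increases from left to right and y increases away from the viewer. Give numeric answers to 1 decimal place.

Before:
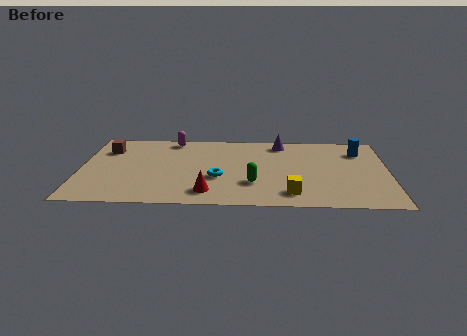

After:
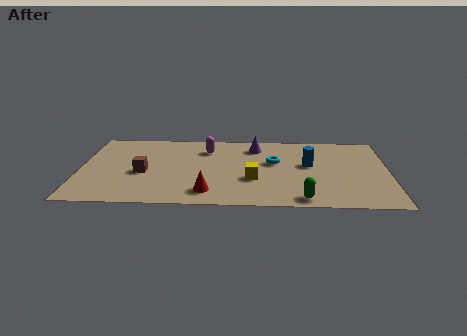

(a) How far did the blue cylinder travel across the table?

2.6

The blue cylinder moved from about (12.0, 5.5) to (9.8, 4.1), a distance of √(2.2² + 1.4²) ≈ 2.6.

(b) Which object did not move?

the red cone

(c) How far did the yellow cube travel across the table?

2.1

From (9.0, 1.3) to (7.4, 2.6), the yellow cube covered √(1.6² + 1.3²) ≈ 2.1 units.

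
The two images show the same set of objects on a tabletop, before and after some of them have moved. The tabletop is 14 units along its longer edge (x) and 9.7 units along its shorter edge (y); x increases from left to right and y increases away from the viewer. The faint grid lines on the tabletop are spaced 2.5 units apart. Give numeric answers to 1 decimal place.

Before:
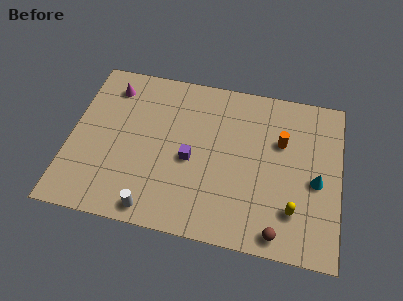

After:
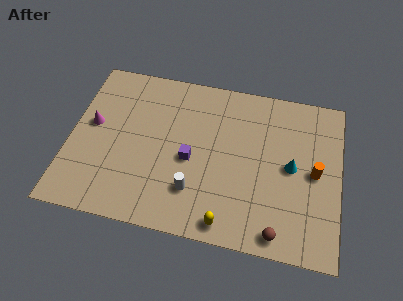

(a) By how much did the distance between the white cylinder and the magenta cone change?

-1.2

Before: roughly 7.4 units apart; after: 6.2. That's 1.2 units closer together.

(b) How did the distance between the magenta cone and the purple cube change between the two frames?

-0.4

Before: roughly 5.7 units apart; after: 5.3. That's 0.4 units closer together.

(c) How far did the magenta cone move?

2.6

From (1.9, 7.9) to (1.1, 5.4), the magenta cone covered √(0.8² + 2.5²) ≈ 2.6 units.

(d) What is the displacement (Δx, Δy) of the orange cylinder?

(1.8, -1.5)

The orange cylinder was at about (10.9, 6.3) and moved to about (12.7, 4.8).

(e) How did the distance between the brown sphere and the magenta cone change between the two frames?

-0.6

Before: roughly 11.4 units apart; after: 10.8. That's 0.6 units closer together.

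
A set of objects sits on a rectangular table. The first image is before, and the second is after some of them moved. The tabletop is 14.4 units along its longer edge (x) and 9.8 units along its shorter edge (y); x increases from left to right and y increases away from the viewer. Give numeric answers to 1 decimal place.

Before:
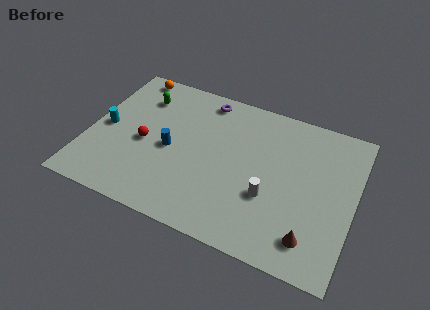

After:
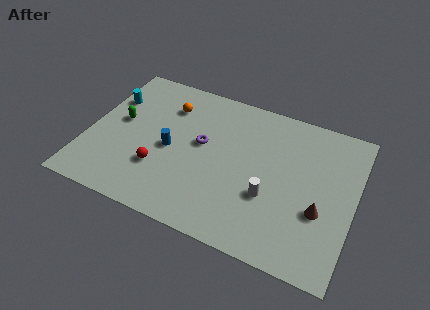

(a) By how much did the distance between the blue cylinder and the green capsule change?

-0.6

Before: roughly 3.6 units apart; after: 3.0. That's 0.6 units closer together.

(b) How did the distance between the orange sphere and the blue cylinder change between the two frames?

-2.3

The distance was about 5.2 in the first image and 2.9 in the second, so they moved 2.3 units closer together.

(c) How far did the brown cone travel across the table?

1.8

The brown cone was near (12.4, 1.8) before and (12.7, 3.6) after, so it travelled √(0.3² + 1.8²) ≈ 1.8 units.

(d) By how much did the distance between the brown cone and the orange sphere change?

-3.3

Before: roughly 12.8 units apart; after: 9.5. That's 3.3 units closer together.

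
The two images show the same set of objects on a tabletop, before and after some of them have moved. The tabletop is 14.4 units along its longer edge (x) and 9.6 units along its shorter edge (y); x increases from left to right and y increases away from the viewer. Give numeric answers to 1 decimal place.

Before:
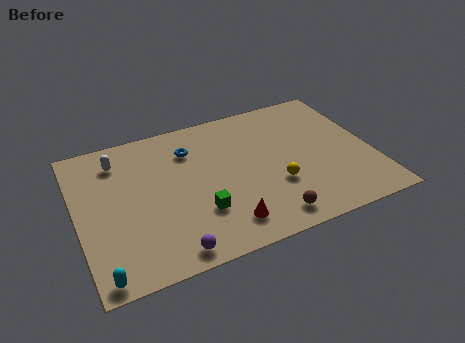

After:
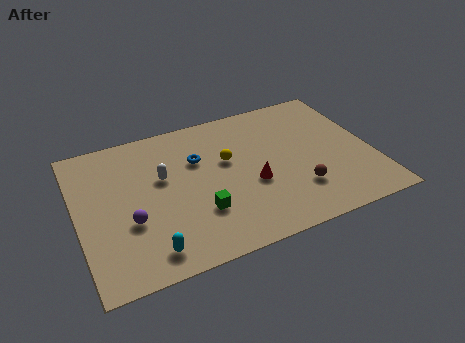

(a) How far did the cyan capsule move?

2.4

The cyan capsule moved from about (0.8, 0.8) to (3.1, 1.4), a distance of √(2.3² + 0.6²) ≈ 2.4.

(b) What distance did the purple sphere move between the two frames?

3.0

The purple sphere moved from about (4.1, 1.0) to (2.4, 3.5), a distance of √(1.7² + 2.5²) ≈ 3.0.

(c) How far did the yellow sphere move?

3.3

The yellow sphere was near (9.5, 3.3) before and (7.4, 5.8) after, so it travelled √(2.1² + 2.5²) ≈ 3.3 units.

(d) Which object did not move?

the green cube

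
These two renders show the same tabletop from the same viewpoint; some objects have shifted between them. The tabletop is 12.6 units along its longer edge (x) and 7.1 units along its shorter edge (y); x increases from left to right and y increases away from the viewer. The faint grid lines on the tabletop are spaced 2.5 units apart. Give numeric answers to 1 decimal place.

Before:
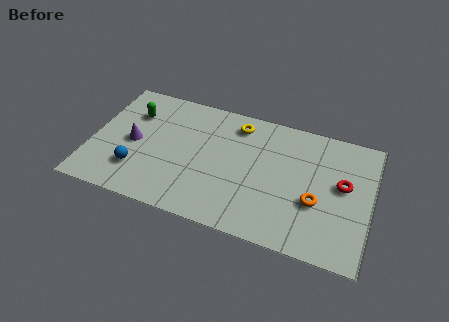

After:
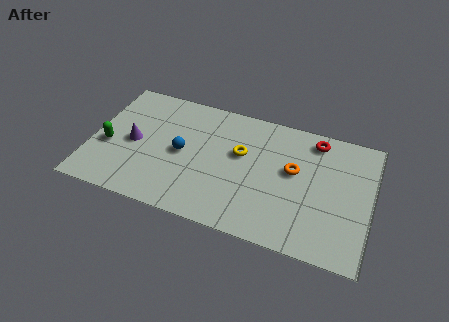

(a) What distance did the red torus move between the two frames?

2.5

The red torus moved from about (11.3, 4.0) to (9.9, 6.1), a distance of √(1.4² + 2.1²) ≈ 2.5.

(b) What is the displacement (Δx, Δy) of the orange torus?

(-1.1, 1.4)

The orange torus started near (10.2, 2.7) and ended near (9.1, 4.1).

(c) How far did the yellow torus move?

1.6

The yellow torus moved from about (6.4, 5.9) to (6.7, 4.3), a distance of √(0.3² + 1.6²) ≈ 1.6.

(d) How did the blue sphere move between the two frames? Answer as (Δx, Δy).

(1.9, 1.6)

The blue sphere was at about (2.2, 1.9) and moved to about (4.1, 3.5).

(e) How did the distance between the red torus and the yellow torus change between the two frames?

-1.6

Before: roughly 5.3 units apart; after: 3.7. That's 1.6 units closer together.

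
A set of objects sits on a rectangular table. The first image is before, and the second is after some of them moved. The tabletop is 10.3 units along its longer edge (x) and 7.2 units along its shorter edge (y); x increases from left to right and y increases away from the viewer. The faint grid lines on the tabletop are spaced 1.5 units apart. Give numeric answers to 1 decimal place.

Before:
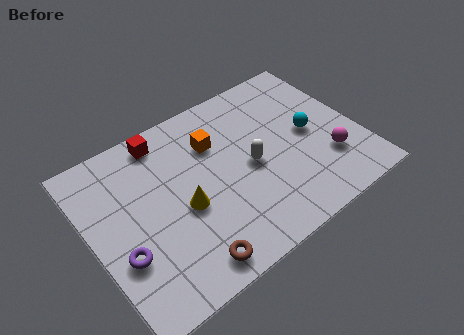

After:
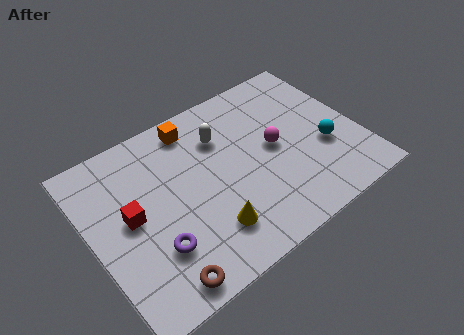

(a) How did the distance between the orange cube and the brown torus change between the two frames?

+1.3

Before: roughly 4.6 units apart; after: 5.9. That's 1.3 units further apart.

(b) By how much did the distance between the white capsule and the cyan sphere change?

+2.0

Before: roughly 2.4 units apart; after: 4.4. That's 2.0 units further apart.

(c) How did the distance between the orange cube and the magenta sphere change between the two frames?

-1.2

The distance was about 4.9 in the first image and 3.7 in the second, so they moved 1.2 units closer together.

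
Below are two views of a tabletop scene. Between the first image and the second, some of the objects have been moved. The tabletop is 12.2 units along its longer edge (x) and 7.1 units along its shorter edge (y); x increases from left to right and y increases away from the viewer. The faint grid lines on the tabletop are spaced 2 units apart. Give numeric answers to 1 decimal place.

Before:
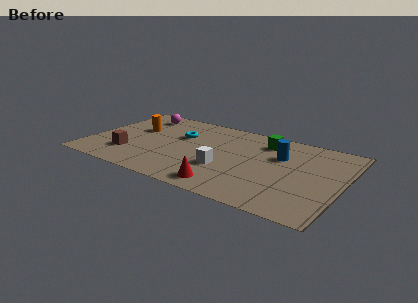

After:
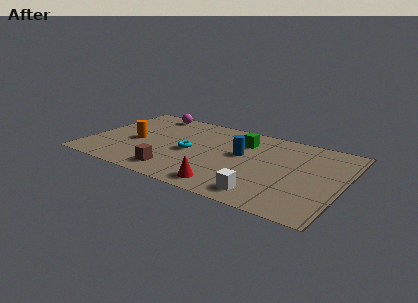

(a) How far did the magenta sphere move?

0.6

The magenta sphere was near (1.9, 5.9) before and (2.4, 6.3) after, so it travelled √(0.5² + 0.4²) ≈ 0.6 units.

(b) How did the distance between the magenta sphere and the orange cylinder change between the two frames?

+1.6

Before: roughly 1.5 units apart; after: 3.1. That's 1.6 units further apart.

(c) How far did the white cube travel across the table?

2.5

The white cube moved from about (6.7, 2.5) to (8.8, 1.1), a distance of √(2.1² + 1.4²) ≈ 2.5.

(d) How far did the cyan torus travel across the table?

1.5

The cyan torus moved from about (4.2, 4.6) to (4.9, 3.3), a distance of √(0.7² + 1.3²) ≈ 1.5.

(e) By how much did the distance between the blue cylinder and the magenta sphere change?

-1.9

Before: roughly 7.3 units apart; after: 5.4. That's 1.9 units closer together.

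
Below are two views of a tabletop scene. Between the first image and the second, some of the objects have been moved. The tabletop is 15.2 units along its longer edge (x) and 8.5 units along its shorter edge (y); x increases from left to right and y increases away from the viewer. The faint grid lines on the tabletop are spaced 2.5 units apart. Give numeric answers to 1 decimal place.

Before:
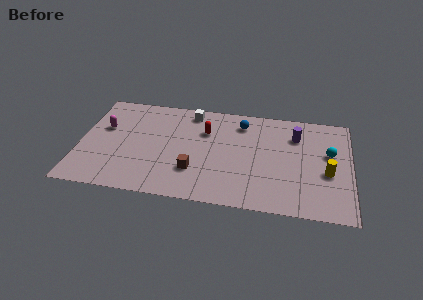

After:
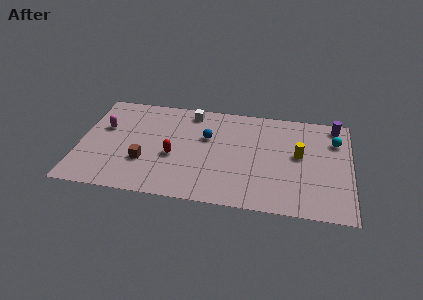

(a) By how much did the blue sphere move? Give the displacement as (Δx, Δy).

(-1.9, -1.5)

From the two frames, the blue sphere sits at roughly (9.0, 6.9) before and (7.1, 5.4) after.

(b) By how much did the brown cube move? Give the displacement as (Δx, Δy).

(-2.8, 0.3)

The brown cube started near (6.5, 2.5) and ended near (3.7, 2.8).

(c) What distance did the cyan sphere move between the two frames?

1.1

From (14.0, 5.1) to (14.3, 6.2), the cyan sphere covered √(0.3² + 1.1²) ≈ 1.1 units.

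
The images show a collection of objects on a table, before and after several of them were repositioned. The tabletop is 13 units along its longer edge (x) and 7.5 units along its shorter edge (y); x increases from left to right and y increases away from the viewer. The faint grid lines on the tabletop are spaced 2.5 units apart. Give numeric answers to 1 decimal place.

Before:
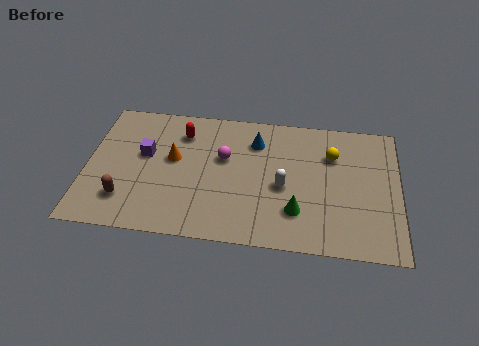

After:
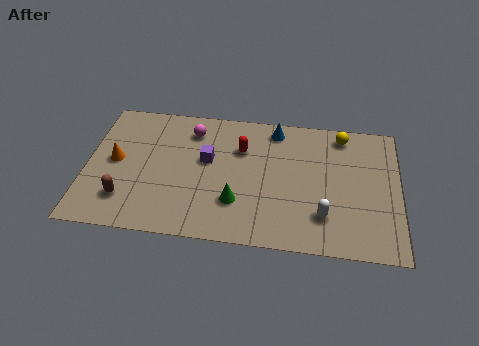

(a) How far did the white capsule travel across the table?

2.2

The white capsule moved from about (8.2, 3.3) to (9.9, 1.9), a distance of √(1.7² + 1.4²) ≈ 2.2.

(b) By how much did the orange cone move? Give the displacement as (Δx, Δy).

(-2.4, -0.4)

The orange cone was at about (3.6, 4.3) and moved to about (1.2, 3.9).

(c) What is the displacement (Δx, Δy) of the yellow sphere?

(0.4, 1.2)

From the two frames, the yellow sphere sits at roughly (10.2, 5.3) before and (10.6, 6.5) after.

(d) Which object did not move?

the brown capsule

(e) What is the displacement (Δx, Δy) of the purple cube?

(2.6, 0.0)

The purple cube started near (2.4, 4.4) and ended near (5.0, 4.4).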